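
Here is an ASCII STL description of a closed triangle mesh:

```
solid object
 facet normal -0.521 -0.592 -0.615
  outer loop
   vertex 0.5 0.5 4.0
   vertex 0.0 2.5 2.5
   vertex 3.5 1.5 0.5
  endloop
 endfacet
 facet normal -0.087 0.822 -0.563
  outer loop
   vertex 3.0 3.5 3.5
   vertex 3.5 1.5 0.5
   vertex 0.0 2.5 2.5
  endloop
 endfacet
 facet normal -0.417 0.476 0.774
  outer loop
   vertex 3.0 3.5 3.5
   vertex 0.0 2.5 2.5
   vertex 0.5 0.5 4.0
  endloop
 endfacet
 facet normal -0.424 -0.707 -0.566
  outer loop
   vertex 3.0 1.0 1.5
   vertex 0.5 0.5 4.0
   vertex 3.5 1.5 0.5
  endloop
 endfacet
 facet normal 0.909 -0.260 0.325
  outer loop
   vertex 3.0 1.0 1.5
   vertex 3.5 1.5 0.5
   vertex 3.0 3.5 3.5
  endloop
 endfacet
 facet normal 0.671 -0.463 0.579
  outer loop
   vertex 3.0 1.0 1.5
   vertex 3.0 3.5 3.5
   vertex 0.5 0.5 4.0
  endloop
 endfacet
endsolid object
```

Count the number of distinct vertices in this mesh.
5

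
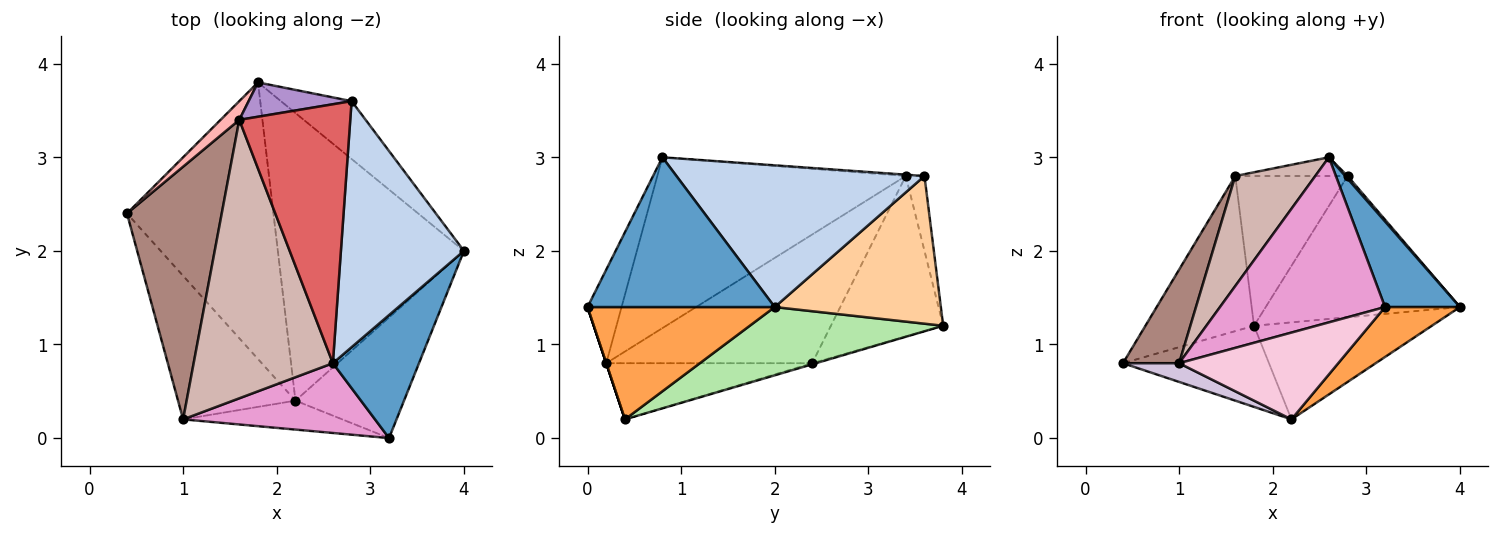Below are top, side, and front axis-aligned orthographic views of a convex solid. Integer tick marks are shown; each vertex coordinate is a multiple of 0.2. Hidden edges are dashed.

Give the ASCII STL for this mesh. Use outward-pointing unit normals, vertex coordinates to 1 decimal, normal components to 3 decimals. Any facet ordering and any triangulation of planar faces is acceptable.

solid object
 facet normal 0.819 -0.328 0.471
  outer loop
   vertex 2.6 0.8 3.0
   vertex 3.2 0.0 1.4
   vertex 4.0 2.0 1.4
  endloop
 endfacet
 facet normal 0.755 -0.007 0.655
  outer loop
   vertex 2.8 3.6 2.8
   vertex 2.6 0.8 3.0
   vertex 4.0 2.0 1.4
  endloop
 endfacet
 facet normal 0.691 -0.276 -0.668
  outer loop
   vertex 2.2 0.4 0.2
   vertex 4.0 2.0 1.4
   vertex 3.2 0.0 1.4
  endloop
 endfacet
 facet normal 0.621 0.726 -0.297
  outer loop
   vertex 1.8 3.8 1.2
   vertex 2.8 3.6 2.8
   vertex 4.0 2.0 1.4
  endloop
 endfacet
 facet normal -0.007 0.281 -0.960
  outer loop
   vertex 1.8 3.8 1.2
   vertex 2.2 0.4 0.2
   vertex 0.4 2.4 0.8
  endloop
 endfacet
 facet normal 0.328 0.302 -0.895
  outer loop
   vertex 1.8 3.8 1.2
   vertex 4.0 2.0 1.4
   vertex 2.2 0.4 0.2
  endloop
 endfacet
 facet normal -0.012 0.072 0.997
  outer loop
   vertex 1.6 3.4 2.8
   vertex 2.6 0.8 3.0
   vertex 2.8 3.6 2.8
  endloop
 endfacet
 facet normal -0.716 0.693 0.084
  outer loop
   vertex 1.6 3.4 2.8
   vertex 1.8 3.8 1.2
   vertex 0.4 2.4 0.8
  endloop
 endfacet
 facet normal -0.160 0.962 0.220
  outer loop
   vertex 1.6 3.4 2.8
   vertex 2.8 3.6 2.8
   vertex 1.8 3.8 1.2
  endloop
 endfacet
 facet normal -0.428 -0.117 -0.896
  outer loop
   vertex 1.0 0.2 0.8
   vertex 0.4 2.4 0.8
   vertex 2.2 0.4 0.2
  endloop
 endfacet
 facet normal -0.786 -0.214 0.579
  outer loop
   vertex 1.0 0.2 0.8
   vertex 1.6 3.4 2.8
   vertex 0.4 2.4 0.8
  endloop
 endfacet
 facet normal -0.752 -0.242 0.613
  outer loop
   vertex 1.0 0.2 0.8
   vertex 2.6 0.8 3.0
   vertex 1.6 3.4 2.8
  endloop
 endfacet
 facet normal -0.187 -0.905 0.382
  outer loop
   vertex 1.0 0.2 0.8
   vertex 3.2 0.0 1.4
   vertex 2.6 0.8 3.0
  endloop
 endfacet
 facet normal 0.000 -0.949 -0.316
  outer loop
   vertex 1.0 0.2 0.8
   vertex 2.2 0.4 0.2
   vertex 3.2 0.0 1.4
  endloop
 endfacet
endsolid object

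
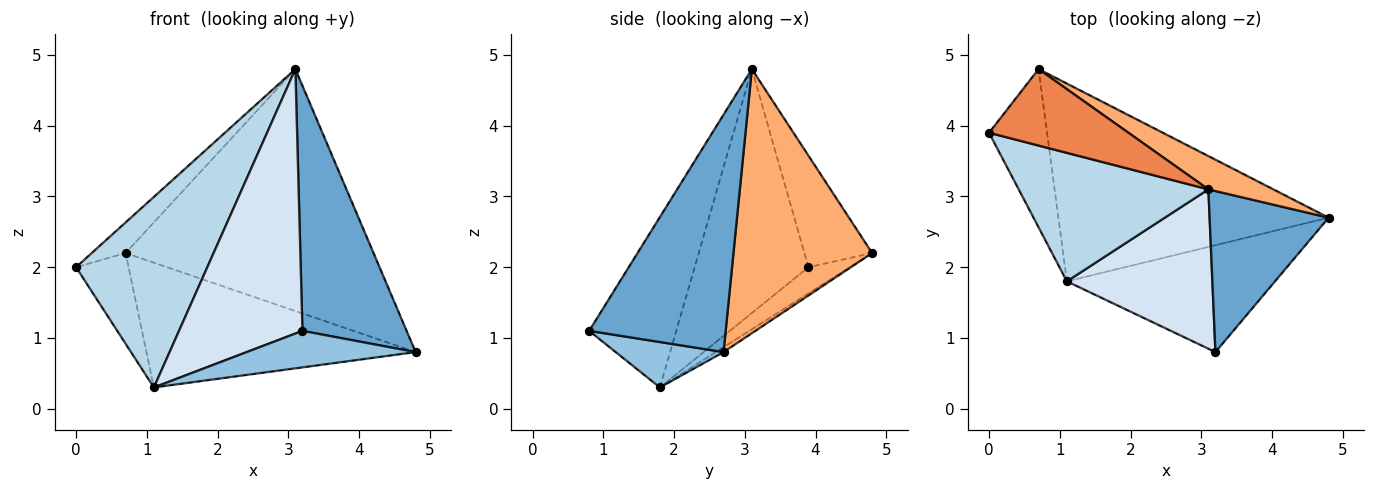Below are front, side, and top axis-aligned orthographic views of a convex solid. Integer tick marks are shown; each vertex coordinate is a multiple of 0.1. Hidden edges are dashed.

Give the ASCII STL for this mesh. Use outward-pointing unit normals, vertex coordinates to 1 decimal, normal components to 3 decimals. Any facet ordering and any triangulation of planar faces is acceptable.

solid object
 facet normal 0.739 -0.563 0.370
  outer loop
   vertex 3.1 3.1 4.8
   vertex 3.2 0.8 1.1
   vertex 4.8 2.7 0.8
  endloop
 endfacet
 facet normal 0.202 -0.317 -0.927
  outer loop
   vertex 1.1 1.8 0.3
   vertex 4.8 2.7 0.8
   vertex 3.2 0.8 1.1
  endloop
 endfacet
 facet normal -0.584 -0.673 0.454
  outer loop
   vertex 1.1 1.8 0.3
   vertex 3.1 3.1 4.8
   vertex 0.0 3.9 2.0
  endloop
 endfacet
 facet normal -0.517 -0.733 0.442
  outer loop
   vertex 1.1 1.8 0.3
   vertex 3.2 0.8 1.1
   vertex 3.1 3.1 4.8
  endloop
 endfacet
 facet normal -0.596 0.298 0.745
  outer loop
   vertex 0.7 4.8 2.2
   vertex 0.0 3.9 2.0
   vertex 3.1 3.1 4.8
  endloop
 endfacet
 facet normal 0.485 0.867 0.119
  outer loop
   vertex 0.7 4.8 2.2
   vertex 3.1 3.1 4.8
   vertex 4.8 2.7 0.8
  endloop
 endfacet
 facet normal -0.365 0.463 -0.808
  outer loop
   vertex 0.7 4.8 2.2
   vertex 1.1 1.8 0.3
   vertex 0.0 3.9 2.0
  endloop
 endfacet
 facet normal -0.015 0.534 -0.846
  outer loop
   vertex 0.7 4.8 2.2
   vertex 4.8 2.7 0.8
   vertex 1.1 1.8 0.3
  endloop
 endfacet
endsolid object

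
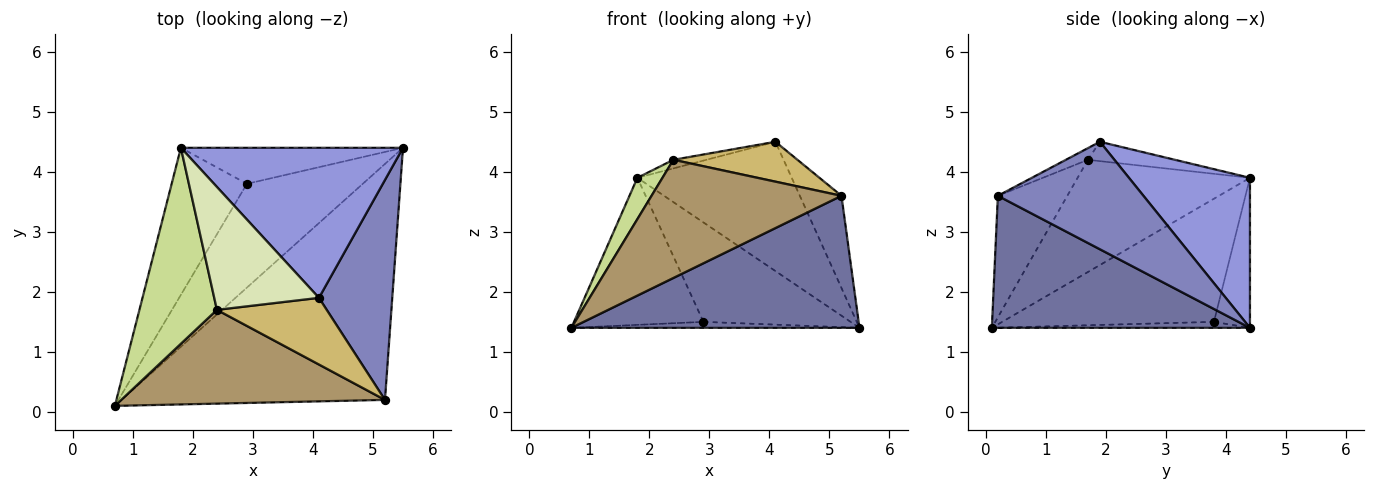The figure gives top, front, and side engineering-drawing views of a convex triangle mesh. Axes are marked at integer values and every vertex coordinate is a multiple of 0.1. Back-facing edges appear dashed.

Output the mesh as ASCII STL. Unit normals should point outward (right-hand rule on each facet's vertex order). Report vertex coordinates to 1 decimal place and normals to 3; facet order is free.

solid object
 facet normal 0.401 -0.447 -0.799
  outer loop
   vertex 5.2 0.2 3.6
   vertex 0.7 0.1 1.4
   vertex 5.5 4.4 1.4
  endloop
 endfacet
 facet normal 0.804 0.230 0.548
  outer loop
   vertex 5.2 0.2 3.6
   vertex 5.5 4.4 1.4
   vertex 4.1 1.9 4.5
  endloop
 endfacet
 facet normal 0.456 0.581 0.674
  outer loop
   vertex 1.8 4.4 3.9
   vertex 4.1 1.9 4.5
   vertex 5.5 4.4 1.4
  endloop
 endfacet
 facet normal -0.052 0.058 -0.997
  outer loop
   vertex 2.9 3.8 1.5
   vertex 5.5 4.4 1.4
   vertex 0.7 0.1 1.4
  endloop
 endfacet
 facet normal -0.757 0.462 -0.462
  outer loop
   vertex 2.9 3.8 1.5
   vertex 0.7 0.1 1.4
   vertex 1.8 4.4 3.9
  endloop
 endfacet
 facet normal -0.224 0.916 -0.332
  outer loop
   vertex 2.9 3.8 1.5
   vertex 1.8 4.4 3.9
   vertex 5.5 4.4 1.4
  endloop
 endfacet
 facet normal -0.817 -0.119 0.564
  outer loop
   vertex 2.4 1.7 4.2
   vertex 1.8 4.4 3.9
   vertex 0.7 0.1 1.4
  endloop
 endfacet
 facet normal -0.181 0.069 0.981
  outer loop
   vertex 2.4 1.7 4.2
   vertex 4.1 1.9 4.5
   vertex 1.8 4.4 3.9
  endloop
 endfacet
 facet normal -0.275 -0.753 0.598
  outer loop
   vertex 2.4 1.7 4.2
   vertex 0.7 0.1 1.4
   vertex 5.2 0.2 3.6
  endloop
 endfacet
 facet normal -0.091 -0.511 0.855
  outer loop
   vertex 2.4 1.7 4.2
   vertex 5.2 0.2 3.6
   vertex 4.1 1.9 4.5
  endloop
 endfacet
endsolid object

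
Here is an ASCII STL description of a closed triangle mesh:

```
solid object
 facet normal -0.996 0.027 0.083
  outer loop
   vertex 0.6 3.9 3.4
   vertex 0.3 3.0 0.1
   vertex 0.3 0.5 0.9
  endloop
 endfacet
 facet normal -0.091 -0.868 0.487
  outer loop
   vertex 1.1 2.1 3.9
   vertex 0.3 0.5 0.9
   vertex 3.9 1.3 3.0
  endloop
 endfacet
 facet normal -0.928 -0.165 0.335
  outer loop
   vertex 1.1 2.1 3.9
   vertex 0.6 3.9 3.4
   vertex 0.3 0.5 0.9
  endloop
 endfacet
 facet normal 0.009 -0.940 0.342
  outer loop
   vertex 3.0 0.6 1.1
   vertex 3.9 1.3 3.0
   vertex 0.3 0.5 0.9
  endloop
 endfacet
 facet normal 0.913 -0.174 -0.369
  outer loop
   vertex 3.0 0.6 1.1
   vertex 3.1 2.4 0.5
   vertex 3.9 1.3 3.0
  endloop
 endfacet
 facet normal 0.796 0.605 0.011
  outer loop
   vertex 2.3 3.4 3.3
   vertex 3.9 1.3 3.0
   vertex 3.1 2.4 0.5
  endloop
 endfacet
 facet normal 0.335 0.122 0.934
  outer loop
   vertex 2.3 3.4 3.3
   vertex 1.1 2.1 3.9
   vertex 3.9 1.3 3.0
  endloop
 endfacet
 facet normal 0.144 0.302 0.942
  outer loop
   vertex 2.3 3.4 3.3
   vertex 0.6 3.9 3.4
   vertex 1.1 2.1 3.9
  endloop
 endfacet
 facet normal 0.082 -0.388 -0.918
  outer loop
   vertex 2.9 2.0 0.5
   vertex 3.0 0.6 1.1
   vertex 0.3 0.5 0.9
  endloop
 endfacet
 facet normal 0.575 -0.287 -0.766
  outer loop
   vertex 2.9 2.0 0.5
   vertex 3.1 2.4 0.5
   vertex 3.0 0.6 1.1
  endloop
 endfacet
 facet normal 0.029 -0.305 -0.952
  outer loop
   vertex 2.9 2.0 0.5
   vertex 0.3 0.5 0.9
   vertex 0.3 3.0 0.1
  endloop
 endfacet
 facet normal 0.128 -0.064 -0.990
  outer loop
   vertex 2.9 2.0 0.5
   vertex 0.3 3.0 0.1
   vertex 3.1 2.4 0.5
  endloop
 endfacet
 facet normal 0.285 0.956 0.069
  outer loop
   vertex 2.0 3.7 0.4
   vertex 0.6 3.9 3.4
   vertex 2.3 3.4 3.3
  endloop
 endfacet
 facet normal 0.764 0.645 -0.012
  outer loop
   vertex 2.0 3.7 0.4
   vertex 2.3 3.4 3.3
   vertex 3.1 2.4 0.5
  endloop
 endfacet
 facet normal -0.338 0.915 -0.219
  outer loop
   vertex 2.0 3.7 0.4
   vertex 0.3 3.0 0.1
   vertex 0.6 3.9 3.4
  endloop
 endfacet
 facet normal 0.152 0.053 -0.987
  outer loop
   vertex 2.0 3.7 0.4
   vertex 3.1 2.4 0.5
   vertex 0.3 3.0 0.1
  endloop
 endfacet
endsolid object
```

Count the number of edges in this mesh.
24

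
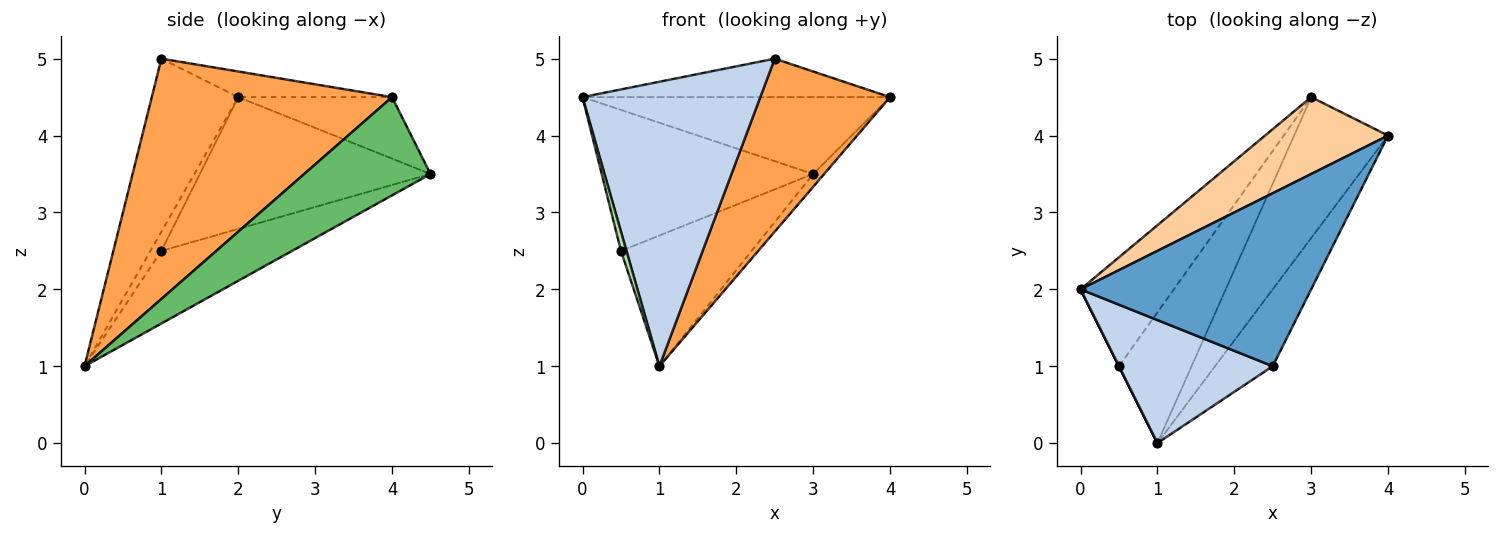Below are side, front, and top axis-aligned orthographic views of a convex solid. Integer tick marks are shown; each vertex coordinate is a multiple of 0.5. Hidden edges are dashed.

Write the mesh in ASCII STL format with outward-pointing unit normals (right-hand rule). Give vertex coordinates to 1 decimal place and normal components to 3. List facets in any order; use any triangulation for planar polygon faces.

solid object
 facet normal -0.108 0.216 0.970
  outer loop
   vertex 2.5 1.0 5.0
   vertex 4.0 4.0 4.5
   vertex 0.0 2.0 4.5
  endloop
 endfacet
 facet normal -0.408 -0.838 0.362
  outer loop
   vertex 2.5 1.0 5.0
   vertex 0.0 2.0 4.5
   vertex 1.0 0.0 1.0
  endloop
 endfacet
 facet normal 0.861 -0.465 -0.207
  outer loop
   vertex 2.5 1.0 5.0
   vertex 1.0 0.0 1.0
   vertex 4.0 4.0 4.5
  endloop
 endfacet
 facet normal -0.333 0.667 0.667
  outer loop
   vertex 3.0 4.5 3.5
   vertex 0.0 2.0 4.5
   vertex 4.0 4.0 4.5
  endloop
 endfacet
 facet normal 0.721 0.063 -0.690
  outer loop
   vertex 3.0 4.5 3.5
   vertex 4.0 4.0 4.5
   vertex 1.0 0.0 1.0
  endloop
 endfacet
 facet normal -0.894 -0.447 0.000
  outer loop
   vertex 0.5 1.0 2.5
   vertex 1.0 0.0 1.0
   vertex 0.0 2.0 4.5
  endloop
 endfacet
 facet normal -0.653 0.599 -0.463
  outer loop
   vertex 0.5 1.0 2.5
   vertex 0.0 2.0 4.5
   vertex 3.0 4.5 3.5
  endloop
 endfacet
 facet normal -0.577 0.577 -0.577
  outer loop
   vertex 0.5 1.0 2.5
   vertex 3.0 4.5 3.5
   vertex 1.0 0.0 1.0
  endloop
 endfacet
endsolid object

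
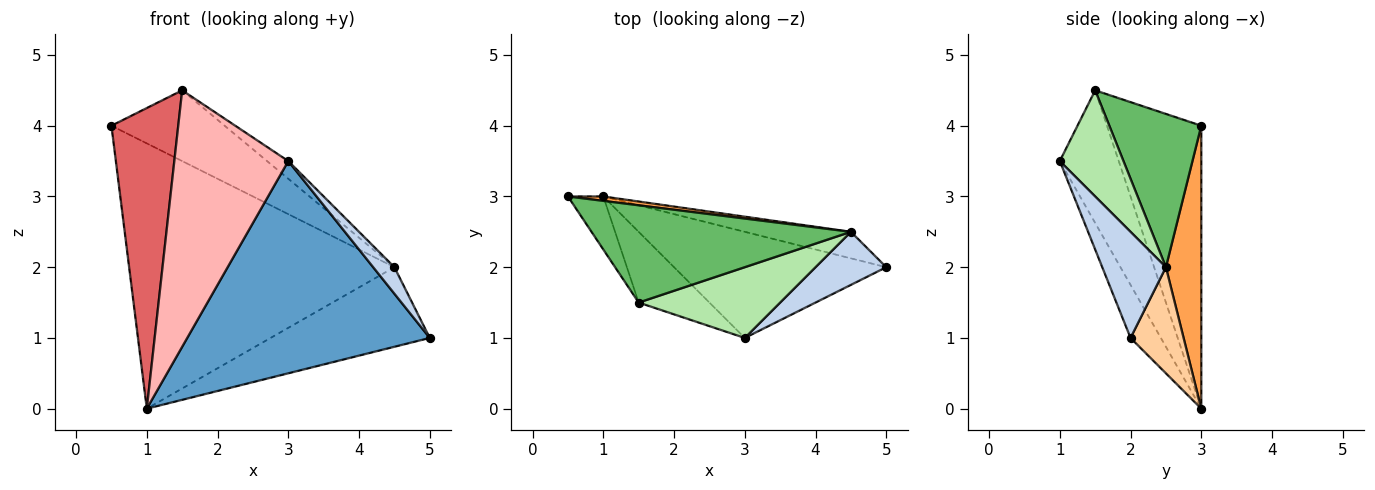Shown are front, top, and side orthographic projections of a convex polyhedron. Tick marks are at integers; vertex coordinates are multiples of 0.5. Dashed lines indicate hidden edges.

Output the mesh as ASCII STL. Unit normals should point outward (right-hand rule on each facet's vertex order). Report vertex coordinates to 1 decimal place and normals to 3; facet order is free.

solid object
 facet normal -0.111 -0.889 -0.444
  outer loop
   vertex 1.0 3.0 0.0
   vertex 5.0 2.0 1.0
   vertex 3.0 1.0 3.5
  endloop
 endfacet
 facet normal 0.802 -0.267 0.535
  outer loop
   vertex 4.5 2.5 2.0
   vertex 3.0 1.0 3.5
   vertex 5.0 2.0 1.0
  endloop
 endfacet
 facet normal 0.132 0.991 0.017
  outer loop
   vertex 4.5 2.5 2.0
   vertex 1.0 3.0 0.0
   vertex 0.5 3.0 4.0
  endloop
 endfacet
 facet normal 0.302 0.905 -0.302
  outer loop
   vertex 4.5 2.5 2.0
   vertex 5.0 2.0 1.0
   vertex 1.0 3.0 0.0
  endloop
 endfacet
 facet normal 0.431 0.531 0.730
  outer loop
   vertex 1.5 1.5 4.5
   vertex 4.5 2.5 2.0
   vertex 0.5 3.0 4.0
  endloop
 endfacet
 facet normal 0.588 0.196 0.784
  outer loop
   vertex 1.5 1.5 4.5
   vertex 3.0 1.0 3.5
   vertex 4.5 2.5 2.0
  endloop
 endfacet
 facet normal -0.812 -0.575 -0.101
  outer loop
   vertex 1.5 1.5 4.5
   vertex 0.5 3.0 4.0
   vertex 1.0 3.0 0.0
  endloop
 endfacet
 facet normal -0.446 -0.863 -0.238
  outer loop
   vertex 1.5 1.5 4.5
   vertex 1.0 3.0 0.0
   vertex 3.0 1.0 3.5
  endloop
 endfacet
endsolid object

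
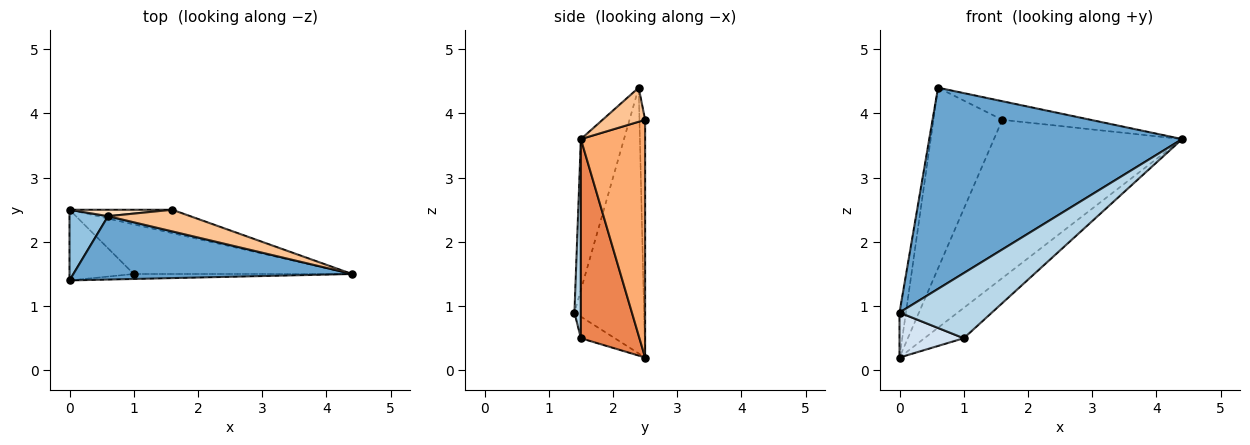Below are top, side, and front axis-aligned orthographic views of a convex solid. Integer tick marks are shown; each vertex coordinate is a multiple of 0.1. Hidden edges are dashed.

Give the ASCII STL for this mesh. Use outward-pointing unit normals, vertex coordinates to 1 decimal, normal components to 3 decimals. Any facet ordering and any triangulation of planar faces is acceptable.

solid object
 facet normal -0.161 -0.941 0.297
  outer loop
   vertex 0.6 2.4 4.4
   vertex 0.0 1.4 0.9
   vertex 4.4 1.5 3.6
  endloop
 endfacet
 facet normal -0.986 0.091 0.143
  outer loop
   vertex 0.6 2.4 4.4
   vertex 0.0 2.5 0.2
   vertex 0.0 1.4 0.9
  endloop
 endfacet
 facet normal 0.069 -0.995 -0.076
  outer loop
   vertex 1.0 1.5 0.5
   vertex 4.4 1.5 3.6
   vertex 0.0 1.4 0.9
  endloop
 endfacet
 facet normal -0.273 -0.516 -0.812
  outer loop
   vertex 1.0 1.5 0.5
   vertex 0.0 1.4 0.9
   vertex 0.0 2.5 0.2
  endloop
 endfacet
 facet normal 0.614 0.412 -0.673
  outer loop
   vertex 1.0 1.5 0.5
   vertex 0.0 2.5 0.2
   vertex 4.4 1.5 3.6
  endloop
 endfacet
 facet normal 0.320 0.937 -0.138
  outer loop
   vertex 1.6 2.5 3.9
   vertex 4.4 1.5 3.6
   vertex 0.0 2.5 0.2
  endloop
 endfacet
 facet normal 0.300 0.622 0.724
  outer loop
   vertex 1.6 2.5 3.9
   vertex 0.6 2.4 4.4
   vertex 4.4 1.5 3.6
  endloop
 endfacet
 facet normal -0.082 0.996 0.035
  outer loop
   vertex 1.6 2.5 3.9
   vertex 0.0 2.5 0.2
   vertex 0.6 2.4 4.4
  endloop
 endfacet
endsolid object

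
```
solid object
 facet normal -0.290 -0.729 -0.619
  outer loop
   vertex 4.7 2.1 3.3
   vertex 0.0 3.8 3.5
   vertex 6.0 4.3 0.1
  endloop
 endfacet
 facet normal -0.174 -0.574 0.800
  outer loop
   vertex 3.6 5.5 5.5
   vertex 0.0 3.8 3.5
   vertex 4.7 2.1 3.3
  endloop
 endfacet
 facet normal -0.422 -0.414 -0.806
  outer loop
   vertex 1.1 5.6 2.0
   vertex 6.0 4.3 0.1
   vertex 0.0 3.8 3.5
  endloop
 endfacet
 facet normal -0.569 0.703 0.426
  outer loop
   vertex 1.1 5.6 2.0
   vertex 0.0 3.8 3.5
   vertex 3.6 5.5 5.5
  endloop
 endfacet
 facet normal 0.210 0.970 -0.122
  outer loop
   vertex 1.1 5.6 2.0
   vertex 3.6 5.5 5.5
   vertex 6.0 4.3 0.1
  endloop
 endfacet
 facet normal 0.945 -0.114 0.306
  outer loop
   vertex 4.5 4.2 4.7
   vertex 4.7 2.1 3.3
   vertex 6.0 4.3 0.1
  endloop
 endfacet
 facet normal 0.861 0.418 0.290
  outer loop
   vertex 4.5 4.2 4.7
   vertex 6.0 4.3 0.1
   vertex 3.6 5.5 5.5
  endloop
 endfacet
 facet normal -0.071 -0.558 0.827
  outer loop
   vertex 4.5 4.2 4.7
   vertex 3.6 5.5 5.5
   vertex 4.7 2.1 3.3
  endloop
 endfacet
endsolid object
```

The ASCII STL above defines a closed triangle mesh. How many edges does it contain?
12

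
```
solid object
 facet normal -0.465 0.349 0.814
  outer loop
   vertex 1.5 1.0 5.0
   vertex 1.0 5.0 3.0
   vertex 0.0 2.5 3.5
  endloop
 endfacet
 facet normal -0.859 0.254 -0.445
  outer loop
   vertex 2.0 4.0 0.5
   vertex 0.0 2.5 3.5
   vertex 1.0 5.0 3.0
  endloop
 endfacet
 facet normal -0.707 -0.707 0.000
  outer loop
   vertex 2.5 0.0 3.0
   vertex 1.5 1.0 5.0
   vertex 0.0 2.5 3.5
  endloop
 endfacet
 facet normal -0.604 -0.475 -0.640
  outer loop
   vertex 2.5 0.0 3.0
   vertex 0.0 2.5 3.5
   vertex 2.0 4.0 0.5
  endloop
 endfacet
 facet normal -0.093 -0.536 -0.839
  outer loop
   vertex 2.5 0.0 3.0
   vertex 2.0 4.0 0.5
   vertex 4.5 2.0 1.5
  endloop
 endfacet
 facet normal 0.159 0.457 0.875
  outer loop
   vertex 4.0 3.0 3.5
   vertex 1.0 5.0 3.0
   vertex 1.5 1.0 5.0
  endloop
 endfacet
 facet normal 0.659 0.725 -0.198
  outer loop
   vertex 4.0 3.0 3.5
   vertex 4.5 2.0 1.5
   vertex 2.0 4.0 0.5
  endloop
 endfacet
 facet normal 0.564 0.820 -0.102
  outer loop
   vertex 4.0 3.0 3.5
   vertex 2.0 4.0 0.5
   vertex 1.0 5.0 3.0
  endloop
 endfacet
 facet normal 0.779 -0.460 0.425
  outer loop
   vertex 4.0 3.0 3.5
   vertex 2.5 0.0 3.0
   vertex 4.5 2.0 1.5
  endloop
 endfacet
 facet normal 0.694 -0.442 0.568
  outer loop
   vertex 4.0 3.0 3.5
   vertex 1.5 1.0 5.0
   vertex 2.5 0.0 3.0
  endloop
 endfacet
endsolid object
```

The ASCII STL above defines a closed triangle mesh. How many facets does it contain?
10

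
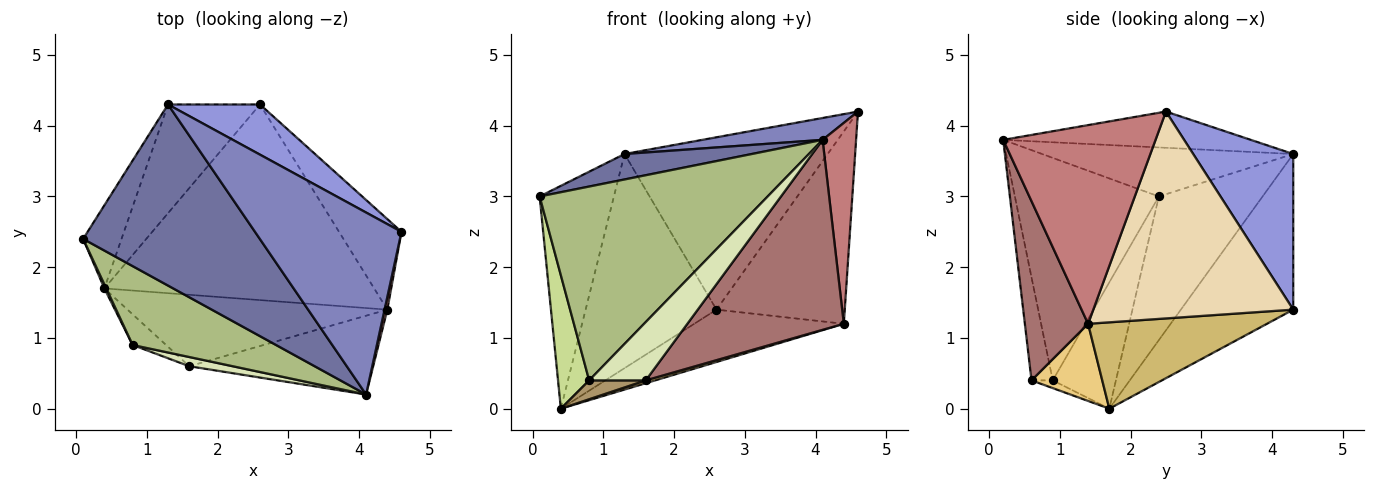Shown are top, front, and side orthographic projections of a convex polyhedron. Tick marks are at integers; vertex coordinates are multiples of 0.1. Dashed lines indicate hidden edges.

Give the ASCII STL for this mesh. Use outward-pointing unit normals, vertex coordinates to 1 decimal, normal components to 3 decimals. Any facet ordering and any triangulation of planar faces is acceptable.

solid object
 facet normal -0.265 -0.134 0.955
  outer loop
   vertex 1.3 4.3 3.6
   vertex 0.1 2.4 3.0
   vertex 4.1 0.2 3.8
  endloop
 endfacet
 facet normal -0.238 -0.116 0.964
  outer loop
   vertex 1.3 4.3 3.6
   vertex 4.1 0.2 3.8
   vertex 4.6 2.5 4.2
  endloop
 endfacet
 facet normal 0.428 0.868 0.253
  outer loop
   vertex 1.3 4.3 3.6
   vertex 4.6 2.5 4.2
   vertex 2.6 4.3 1.4
  endloop
 endfacet
 facet normal -0.795 0.569 -0.212
  outer loop
   vertex 1.3 4.3 3.6
   vertex 0.4 1.7 0.0
   vertex 0.1 2.4 3.0
  endloop
 endfacet
 facet normal -0.608 0.708 -0.359
  outer loop
   vertex 1.3 4.3 3.6
   vertex 2.6 4.3 1.4
   vertex 0.4 1.7 0.0
  endloop
 endfacet
 facet normal -0.505 -0.800 0.325
  outer loop
   vertex 0.8 0.9 0.4
   vertex 4.1 0.2 3.8
   vertex 0.1 2.4 3.0
  endloop
 endfacet
 facet normal -0.897 -0.442 0.013
  outer loop
   vertex 0.8 0.9 0.4
   vertex 0.1 2.4 3.0
   vertex 0.4 1.7 0.0
  endloop
 endfacet
 facet normal -0.347 -0.926 0.146
  outer loop
   vertex 1.6 0.6 0.4
   vertex 4.1 0.2 3.8
   vertex 0.8 0.9 0.4
  endloop
 endfacet
 facet normal -0.193 -0.514 -0.836
  outer loop
   vertex 1.6 0.6 0.4
   vertex 0.8 0.9 0.4
   vertex 0.4 1.7 0.0
  endloop
 endfacet
 facet normal 0.295 0.247 -0.923
  outer loop
   vertex 4.4 1.4 1.2
   vertex 0.4 1.7 0.0
   vertex 2.6 4.3 1.4
  endloop
 endfacet
 facet normal 0.285 -0.038 -0.958
  outer loop
   vertex 4.4 1.4 1.2
   vertex 1.6 0.6 0.4
   vertex 0.4 1.7 0.0
  endloop
 endfacet
 facet normal 0.816 0.523 -0.246
  outer loop
   vertex 4.4 1.4 1.2
   vertex 2.6 4.3 1.4
   vertex 4.6 2.5 4.2
  endloop
 endfacet
 facet normal 0.350 -0.865 -0.359
  outer loop
   vertex 4.4 1.4 1.2
   vertex 4.1 0.2 3.8
   vertex 1.6 0.6 0.4
  endloop
 endfacet
 facet normal 0.977 -0.215 0.014
  outer loop
   vertex 4.4 1.4 1.2
   vertex 4.6 2.5 4.2
   vertex 4.1 0.2 3.8
  endloop
 endfacet
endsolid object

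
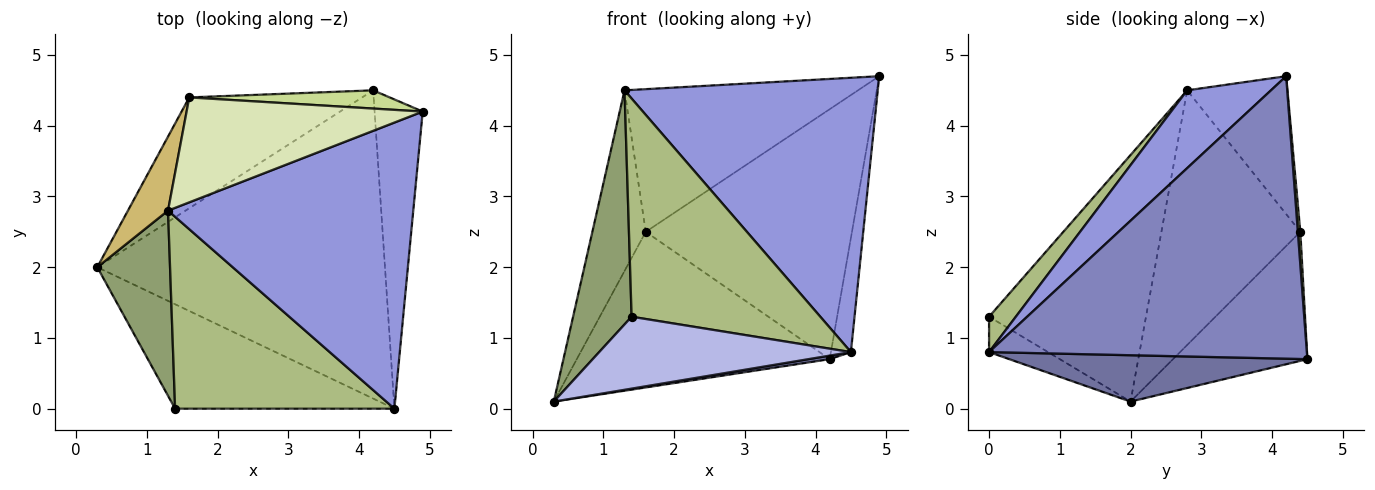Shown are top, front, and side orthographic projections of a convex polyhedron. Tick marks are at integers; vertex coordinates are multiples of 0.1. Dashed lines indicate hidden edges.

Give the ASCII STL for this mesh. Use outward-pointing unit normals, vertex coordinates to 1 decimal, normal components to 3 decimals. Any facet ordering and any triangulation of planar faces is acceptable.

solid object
 facet normal 0.159 -0.011 -0.987
  outer loop
   vertex 4.2 4.5 0.7
   vertex 4.5 0.0 0.8
   vertex 0.3 2.0 0.1
  endloop
 endfacet
 facet normal 0.984 0.062 -0.168
  outer loop
   vertex 4.2 4.5 0.7
   vertex 4.9 4.2 4.7
   vertex 4.5 0.0 0.8
  endloop
 endfacet
 facet normal 0.223 -0.675 0.704
  outer loop
   vertex 1.3 2.8 4.5
   vertex 4.5 0.0 0.8
   vertex 4.9 4.2 4.7
  endloop
 endfacet
 facet normal -0.132 -0.562 -0.816
  outer loop
   vertex 1.4 0.0 1.3
   vertex 0.3 2.0 0.1
   vertex 4.5 0.0 0.8
  endloop
 endfacet
 facet normal -0.903 -0.337 0.266
  outer loop
   vertex 1.4 0.0 1.3
   vertex 1.3 2.8 4.5
   vertex 0.3 2.0 0.1
  endloop
 endfacet
 facet normal 0.106 -0.747 0.657
  outer loop
   vertex 1.4 0.0 1.3
   vertex 4.5 0.0 0.8
   vertex 1.3 2.8 4.5
  endloop
 endfacet
 facet normal 0.012 0.997 0.073
  outer loop
   vertex 1.6 4.4 2.5
   vertex 4.9 4.2 4.7
   vertex 4.2 4.5 0.7
  endloop
 endfacet
 facet normal -0.327 0.761 0.560
  outer loop
   vertex 1.6 4.4 2.5
   vertex 1.3 2.8 4.5
   vertex 4.9 4.2 4.7
  endloop
 endfacet
 facet normal -0.397 0.748 -0.532
  outer loop
   vertex 1.6 4.4 2.5
   vertex 4.2 4.5 0.7
   vertex 0.3 2.0 0.1
  endloop
 endfacet
 facet normal -0.924 0.355 0.145
  outer loop
   vertex 1.6 4.4 2.5
   vertex 0.3 2.0 0.1
   vertex 1.3 2.8 4.5
  endloop
 endfacet
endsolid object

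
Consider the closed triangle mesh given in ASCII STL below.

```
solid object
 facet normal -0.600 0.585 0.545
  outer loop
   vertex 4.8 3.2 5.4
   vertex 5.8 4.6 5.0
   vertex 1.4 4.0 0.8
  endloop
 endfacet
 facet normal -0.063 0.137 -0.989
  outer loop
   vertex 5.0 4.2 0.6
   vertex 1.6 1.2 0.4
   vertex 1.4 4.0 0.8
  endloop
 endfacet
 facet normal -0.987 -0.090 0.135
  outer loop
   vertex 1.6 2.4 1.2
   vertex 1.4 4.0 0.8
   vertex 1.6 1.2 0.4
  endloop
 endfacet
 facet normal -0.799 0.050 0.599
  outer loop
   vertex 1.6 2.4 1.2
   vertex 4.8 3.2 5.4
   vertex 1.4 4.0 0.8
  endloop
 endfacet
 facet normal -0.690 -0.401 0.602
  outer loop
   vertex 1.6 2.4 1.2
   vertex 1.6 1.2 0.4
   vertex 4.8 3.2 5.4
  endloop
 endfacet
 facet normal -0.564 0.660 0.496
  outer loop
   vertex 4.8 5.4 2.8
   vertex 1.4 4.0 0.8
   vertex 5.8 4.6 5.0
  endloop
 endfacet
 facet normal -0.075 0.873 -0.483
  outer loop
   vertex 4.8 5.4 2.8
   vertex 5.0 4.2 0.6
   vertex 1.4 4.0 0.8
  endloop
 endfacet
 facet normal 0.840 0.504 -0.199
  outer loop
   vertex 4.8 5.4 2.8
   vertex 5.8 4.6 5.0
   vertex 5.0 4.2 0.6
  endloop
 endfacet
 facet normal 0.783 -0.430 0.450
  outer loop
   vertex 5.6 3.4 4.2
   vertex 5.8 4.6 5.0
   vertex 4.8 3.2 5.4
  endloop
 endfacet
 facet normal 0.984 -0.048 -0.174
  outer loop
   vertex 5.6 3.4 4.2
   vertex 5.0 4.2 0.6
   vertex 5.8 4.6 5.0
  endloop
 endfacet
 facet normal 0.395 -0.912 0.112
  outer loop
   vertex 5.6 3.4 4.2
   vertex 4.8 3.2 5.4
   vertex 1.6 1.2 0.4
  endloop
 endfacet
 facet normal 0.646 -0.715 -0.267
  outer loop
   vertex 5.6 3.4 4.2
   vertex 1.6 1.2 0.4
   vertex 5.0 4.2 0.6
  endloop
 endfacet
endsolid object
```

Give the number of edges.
18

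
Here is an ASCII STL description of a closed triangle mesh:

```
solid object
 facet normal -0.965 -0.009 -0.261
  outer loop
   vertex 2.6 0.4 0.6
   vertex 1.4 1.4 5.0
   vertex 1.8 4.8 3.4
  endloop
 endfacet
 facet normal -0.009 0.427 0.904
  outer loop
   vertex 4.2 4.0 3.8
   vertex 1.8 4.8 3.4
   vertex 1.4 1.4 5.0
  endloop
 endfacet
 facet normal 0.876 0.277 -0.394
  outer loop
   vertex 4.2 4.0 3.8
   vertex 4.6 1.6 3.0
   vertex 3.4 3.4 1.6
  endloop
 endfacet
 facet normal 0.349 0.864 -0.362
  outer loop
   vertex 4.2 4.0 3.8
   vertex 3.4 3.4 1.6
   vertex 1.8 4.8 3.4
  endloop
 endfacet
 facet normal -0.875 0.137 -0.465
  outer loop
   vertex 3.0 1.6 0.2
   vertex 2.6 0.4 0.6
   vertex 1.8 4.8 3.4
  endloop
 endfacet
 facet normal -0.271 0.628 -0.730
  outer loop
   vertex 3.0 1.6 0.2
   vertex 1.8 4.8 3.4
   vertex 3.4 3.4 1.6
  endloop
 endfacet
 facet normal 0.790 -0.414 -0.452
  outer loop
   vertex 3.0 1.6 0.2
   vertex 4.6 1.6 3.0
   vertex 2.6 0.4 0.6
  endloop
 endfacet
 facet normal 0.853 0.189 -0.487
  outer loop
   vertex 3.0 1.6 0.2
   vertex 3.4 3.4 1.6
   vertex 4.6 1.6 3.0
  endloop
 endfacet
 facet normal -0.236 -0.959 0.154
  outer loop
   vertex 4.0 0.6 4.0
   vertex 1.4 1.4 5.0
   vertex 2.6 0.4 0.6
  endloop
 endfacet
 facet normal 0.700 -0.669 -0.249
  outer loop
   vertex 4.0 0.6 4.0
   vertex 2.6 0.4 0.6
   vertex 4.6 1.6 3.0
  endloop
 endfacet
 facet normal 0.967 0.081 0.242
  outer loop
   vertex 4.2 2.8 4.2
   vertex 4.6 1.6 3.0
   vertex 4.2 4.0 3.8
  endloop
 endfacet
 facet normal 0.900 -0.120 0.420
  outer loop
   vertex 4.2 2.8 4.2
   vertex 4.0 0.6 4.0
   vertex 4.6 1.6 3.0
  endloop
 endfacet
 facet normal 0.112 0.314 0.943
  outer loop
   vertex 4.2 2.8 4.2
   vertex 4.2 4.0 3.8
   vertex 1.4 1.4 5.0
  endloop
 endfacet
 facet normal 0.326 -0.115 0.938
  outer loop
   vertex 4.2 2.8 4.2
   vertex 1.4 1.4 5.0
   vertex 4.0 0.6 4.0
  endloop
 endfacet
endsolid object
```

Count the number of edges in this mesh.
21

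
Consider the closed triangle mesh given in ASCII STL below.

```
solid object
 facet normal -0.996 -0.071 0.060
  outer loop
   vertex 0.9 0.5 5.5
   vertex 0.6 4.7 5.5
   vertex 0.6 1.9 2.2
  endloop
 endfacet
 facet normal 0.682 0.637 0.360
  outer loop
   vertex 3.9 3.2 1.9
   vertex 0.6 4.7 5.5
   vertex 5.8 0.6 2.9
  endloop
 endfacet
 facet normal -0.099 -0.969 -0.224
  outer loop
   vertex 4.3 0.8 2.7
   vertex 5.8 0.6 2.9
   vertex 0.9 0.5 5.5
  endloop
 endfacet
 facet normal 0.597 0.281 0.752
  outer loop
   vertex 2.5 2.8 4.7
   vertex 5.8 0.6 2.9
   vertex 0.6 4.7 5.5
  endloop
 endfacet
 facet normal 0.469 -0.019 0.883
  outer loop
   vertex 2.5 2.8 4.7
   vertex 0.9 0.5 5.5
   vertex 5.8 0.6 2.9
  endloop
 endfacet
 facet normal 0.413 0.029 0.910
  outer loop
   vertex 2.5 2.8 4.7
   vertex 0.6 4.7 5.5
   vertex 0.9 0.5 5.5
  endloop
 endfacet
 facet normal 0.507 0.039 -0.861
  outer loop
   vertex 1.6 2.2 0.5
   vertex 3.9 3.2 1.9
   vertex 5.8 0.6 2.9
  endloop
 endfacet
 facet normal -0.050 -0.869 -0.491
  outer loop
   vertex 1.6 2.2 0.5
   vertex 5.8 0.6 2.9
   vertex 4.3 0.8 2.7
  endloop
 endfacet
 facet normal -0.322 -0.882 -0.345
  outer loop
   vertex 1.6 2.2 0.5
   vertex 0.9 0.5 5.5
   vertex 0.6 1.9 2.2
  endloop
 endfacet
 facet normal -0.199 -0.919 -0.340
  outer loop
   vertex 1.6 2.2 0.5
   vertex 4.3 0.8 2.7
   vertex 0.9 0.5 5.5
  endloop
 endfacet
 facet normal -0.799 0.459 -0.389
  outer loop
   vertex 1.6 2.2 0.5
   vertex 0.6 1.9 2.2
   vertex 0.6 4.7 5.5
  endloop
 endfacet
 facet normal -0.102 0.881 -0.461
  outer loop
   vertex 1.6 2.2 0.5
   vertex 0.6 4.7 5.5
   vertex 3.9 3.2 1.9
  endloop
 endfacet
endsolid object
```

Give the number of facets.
12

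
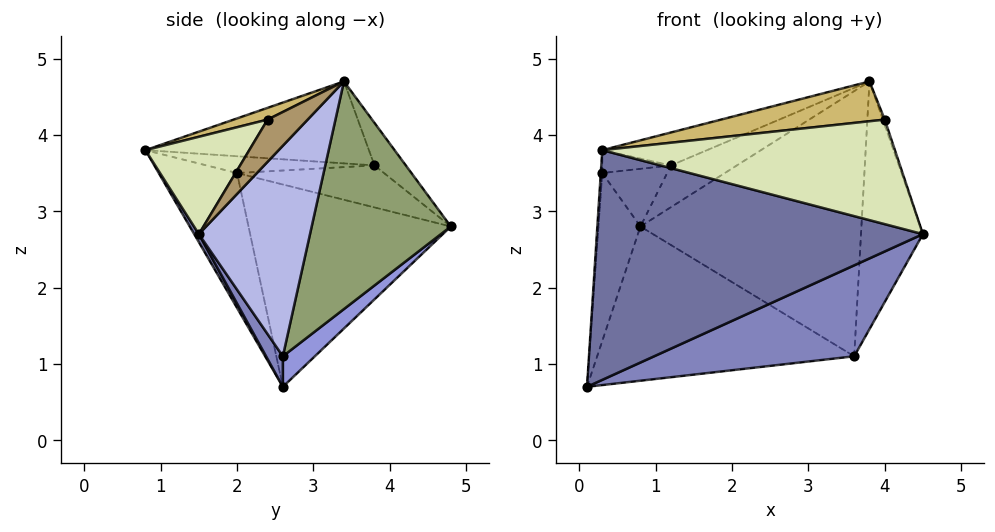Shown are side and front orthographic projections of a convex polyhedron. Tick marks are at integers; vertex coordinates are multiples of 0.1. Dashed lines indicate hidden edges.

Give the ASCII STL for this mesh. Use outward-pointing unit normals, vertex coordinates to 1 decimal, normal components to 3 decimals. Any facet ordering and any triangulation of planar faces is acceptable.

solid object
 facet normal 0.012 -0.864 -0.503
  outer loop
   vertex 0.3 0.8 3.8
   vertex 0.1 2.6 0.7
   vertex 4.5 1.5 2.7
  endloop
 endfacet
 facet normal 0.068 -0.804 -0.591
  outer loop
   vertex 3.6 2.6 1.1
   vertex 4.5 1.5 2.7
   vertex 0.1 2.6 0.7
  endloop
 endfacet
 facet normal 0.084 0.674 -0.734
  outer loop
   vertex 3.6 2.6 1.1
   vertex 0.1 2.6 0.7
   vertex 0.8 4.8 2.8
  endloop
 endfacet
 facet normal 0.863 0.481 -0.155
  outer loop
   vertex 3.6 2.6 1.1
   vertex 3.8 3.4 4.7
   vertex 4.5 1.5 2.7
  endloop
 endfacet
 facet normal 0.521 0.827 -0.213
  outer loop
   vertex 3.6 2.6 1.1
   vertex 0.8 4.8 2.8
   vertex 3.8 3.4 4.7
  endloop
 endfacet
 facet normal -0.973 0.202 0.113
  outer loop
   vertex 0.3 2.0 3.5
   vertex 0.8 4.8 2.8
   vertex 0.1 2.6 0.7
  endloop
 endfacet
 facet normal -0.997 0.019 0.075
  outer loop
   vertex 0.3 2.0 3.5
   vertex 0.1 2.6 0.7
   vertex 0.3 0.8 3.8
  endloop
 endfacet
 facet normal 0.277 -0.780 0.561
  outer loop
   vertex 4.0 2.4 4.2
   vertex 0.3 0.8 3.8
   vertex 4.5 1.5 2.7
  endloop
 endfacet
 facet normal 0.956 0.046 0.291
  outer loop
   vertex 4.0 2.4 4.2
   vertex 4.5 1.5 2.7
   vertex 3.8 3.4 4.7
  endloop
 endfacet
 facet normal 0.089 -0.431 0.898
  outer loop
   vertex 4.0 2.4 4.2
   vertex 3.8 3.4 4.7
   vertex 0.3 0.8 3.8
  endloop
 endfacet
 facet normal -0.362 0.170 0.917
  outer loop
   vertex 1.2 3.8 3.6
   vertex 0.3 0.8 3.8
   vertex 3.8 3.4 4.7
  endloop
 endfacet
 facet normal -0.510 0.209 0.835
  outer loop
   vertex 1.2 3.8 3.6
   vertex 0.3 2.0 3.5
   vertex 0.3 0.8 3.8
  endloop
 endfacet
 facet normal -0.256 0.539 0.802
  outer loop
   vertex 1.2 3.8 3.6
   vertex 3.8 3.4 4.7
   vertex 0.8 4.8 2.8
  endloop
 endfacet
 facet normal -0.659 0.291 0.693
  outer loop
   vertex 1.2 3.8 3.6
   vertex 0.8 4.8 2.8
   vertex 0.3 2.0 3.5
  endloop
 endfacet
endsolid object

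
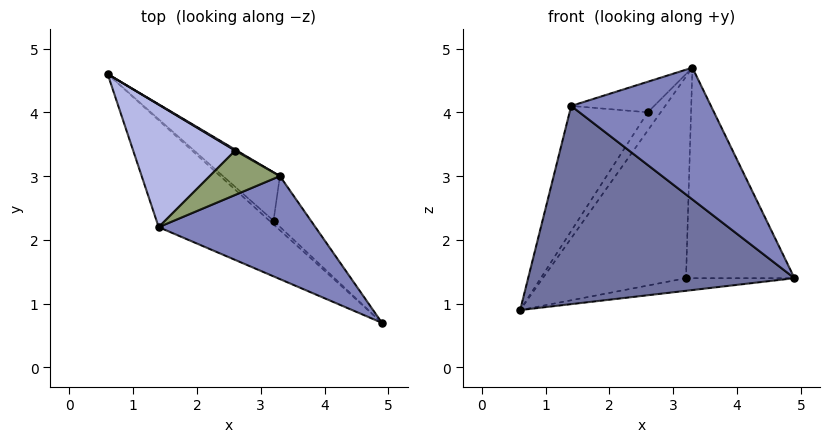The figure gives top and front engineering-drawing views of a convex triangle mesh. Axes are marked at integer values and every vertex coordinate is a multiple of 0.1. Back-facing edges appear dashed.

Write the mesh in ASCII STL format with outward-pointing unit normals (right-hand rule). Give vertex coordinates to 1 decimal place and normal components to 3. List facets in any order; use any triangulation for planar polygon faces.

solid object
 facet normal -0.597 -0.707 -0.381
  outer loop
   vertex 1.4 2.2 4.1
   vertex 0.6 4.6 0.9
   vertex 4.9 0.7 1.4
  endloop
 endfacet
 facet normal 0.136 -0.781 0.610
  outer loop
   vertex 1.4 2.2 4.1
   vertex 4.9 0.7 1.4
   vertex 3.3 3.0 4.7
  endloop
 endfacet
 facet normal 0.461 0.886 0.046
  outer loop
   vertex 2.6 3.4 4.0
   vertex 3.3 3.0 4.7
   vertex 0.6 4.6 0.9
  endloop
 endfacet
 facet normal -0.549 0.597 0.585
  outer loop
   vertex 2.6 3.4 4.0
   vertex 0.6 4.6 0.9
   vertex 1.4 2.2 4.1
  endloop
 endfacet
 facet normal -0.446 0.508 0.737
  outer loop
   vertex 2.6 3.4 4.0
   vertex 1.4 2.2 4.1
   vertex 3.3 3.0 4.7
  endloop
 endfacet
 facet normal 0.670 0.712 -0.209
  outer loop
   vertex 3.2 2.3 1.4
   vertex 4.9 0.7 1.4
   vertex 0.6 4.6 0.9
  endloop
 endfacet
 facet normal 0.671 0.721 -0.173
  outer loop
   vertex 3.2 2.3 1.4
   vertex 0.6 4.6 0.9
   vertex 3.3 3.0 4.7
  endloop
 endfacet
 facet normal 0.675 0.717 -0.173
  outer loop
   vertex 3.2 2.3 1.4
   vertex 3.3 3.0 4.7
   vertex 4.9 0.7 1.4
  endloop
 endfacet
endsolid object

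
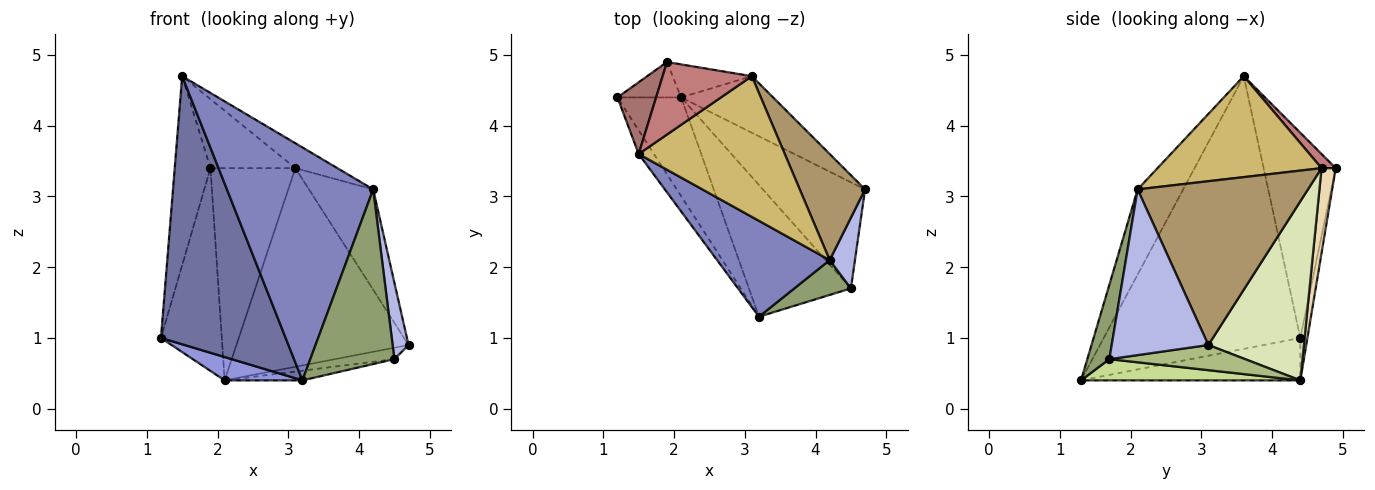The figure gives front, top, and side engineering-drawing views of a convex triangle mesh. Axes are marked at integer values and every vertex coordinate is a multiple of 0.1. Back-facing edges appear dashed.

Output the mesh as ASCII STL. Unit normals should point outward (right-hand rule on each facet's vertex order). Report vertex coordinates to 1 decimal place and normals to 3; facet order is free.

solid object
 facet normal -0.844 -0.535 -0.047
  outer loop
   vertex 1.5 3.6 4.7
   vertex 1.2 4.4 1.0
   vertex 3.2 1.3 0.4
  endloop
 endfacet
 facet normal -0.277 -0.889 0.366
  outer loop
   vertex 4.2 2.1 3.1
   vertex 1.5 3.6 4.7
   vertex 3.2 1.3 0.4
  endloop
 endfacet
 facet normal -0.544 -0.193 -0.816
  outer loop
   vertex 2.1 4.4 0.4
   vertex 3.2 1.3 0.4
   vertex 1.2 4.4 1.0
  endloop
 endfacet
 facet normal 0.976 -0.161 0.149
  outer loop
   vertex 4.5 1.7 0.7
   vertex 4.7 3.1 0.9
   vertex 4.2 2.1 3.1
  endloop
 endfacet
 facet normal 0.249 -0.950 0.189
  outer loop
   vertex 4.5 1.7 0.7
   vertex 4.2 2.1 3.1
   vertex 3.2 1.3 0.4
  endloop
 endfacet
 facet normal 0.238 0.104 -0.966
  outer loop
   vertex 4.5 1.7 0.7
   vertex 2.1 4.4 0.4
   vertex 4.7 3.1 0.9
  endloop
 endfacet
 facet normal 0.203 0.072 -0.976
  outer loop
   vertex 4.5 1.7 0.7
   vertex 3.2 1.3 0.4
   vertex 2.1 4.4 0.4
  endloop
 endfacet
 facet normal 0.471 0.848 -0.242
  outer loop
   vertex 3.1 4.7 3.4
   vertex 4.7 3.1 0.9
   vertex 2.1 4.4 0.4
  endloop
 endfacet
 facet normal 0.877 0.331 0.350
  outer loop
   vertex 3.1 4.7 3.4
   vertex 4.2 2.1 3.1
   vertex 4.7 3.1 0.9
  endloop
 endfacet
 facet normal 0.562 0.144 0.814
  outer loop
   vertex 3.1 4.7 3.4
   vertex 1.5 3.6 4.7
   vertex 4.2 2.1 3.1
  endloop
 endfacet
 facet normal -0.114 0.979 -0.171
  outer loop
   vertex 1.9 4.9 3.4
   vertex 2.1 4.4 0.4
   vertex 1.2 4.4 1.0
  endloop
 endfacet
 facet normal 0.162 0.975 -0.152
  outer loop
   vertex 1.9 4.9 3.4
   vertex 3.1 4.7 3.4
   vertex 2.1 4.4 0.4
  endloop
 endfacet
 facet normal -0.883 0.438 0.166
  outer loop
   vertex 1.9 4.9 3.4
   vertex 1.2 4.4 1.0
   vertex 1.5 3.6 4.7
  endloop
 endfacet
 facet normal 0.114 0.685 0.720
  outer loop
   vertex 1.9 4.9 3.4
   vertex 1.5 3.6 4.7
   vertex 3.1 4.7 3.4
  endloop
 endfacet
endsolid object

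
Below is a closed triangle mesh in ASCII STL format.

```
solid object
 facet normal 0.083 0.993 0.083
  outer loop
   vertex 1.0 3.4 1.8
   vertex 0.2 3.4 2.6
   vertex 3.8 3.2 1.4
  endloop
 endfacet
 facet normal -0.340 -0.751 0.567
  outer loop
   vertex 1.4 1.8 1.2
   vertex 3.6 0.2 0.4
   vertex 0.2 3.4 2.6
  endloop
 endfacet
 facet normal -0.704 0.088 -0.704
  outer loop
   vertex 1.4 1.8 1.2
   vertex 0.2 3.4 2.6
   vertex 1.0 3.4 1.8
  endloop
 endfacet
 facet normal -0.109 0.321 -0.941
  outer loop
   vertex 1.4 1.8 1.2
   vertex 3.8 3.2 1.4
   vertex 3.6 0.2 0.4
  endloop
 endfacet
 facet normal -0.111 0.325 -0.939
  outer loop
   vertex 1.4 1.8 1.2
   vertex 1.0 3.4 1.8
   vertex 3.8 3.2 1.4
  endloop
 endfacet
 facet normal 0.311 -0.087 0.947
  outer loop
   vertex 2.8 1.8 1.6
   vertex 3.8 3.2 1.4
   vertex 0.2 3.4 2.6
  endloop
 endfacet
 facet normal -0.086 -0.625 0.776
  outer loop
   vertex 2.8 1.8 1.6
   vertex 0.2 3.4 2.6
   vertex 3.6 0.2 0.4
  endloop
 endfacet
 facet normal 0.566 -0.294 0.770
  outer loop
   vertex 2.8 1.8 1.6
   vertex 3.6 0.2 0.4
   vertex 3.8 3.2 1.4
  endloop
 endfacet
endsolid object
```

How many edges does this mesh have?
12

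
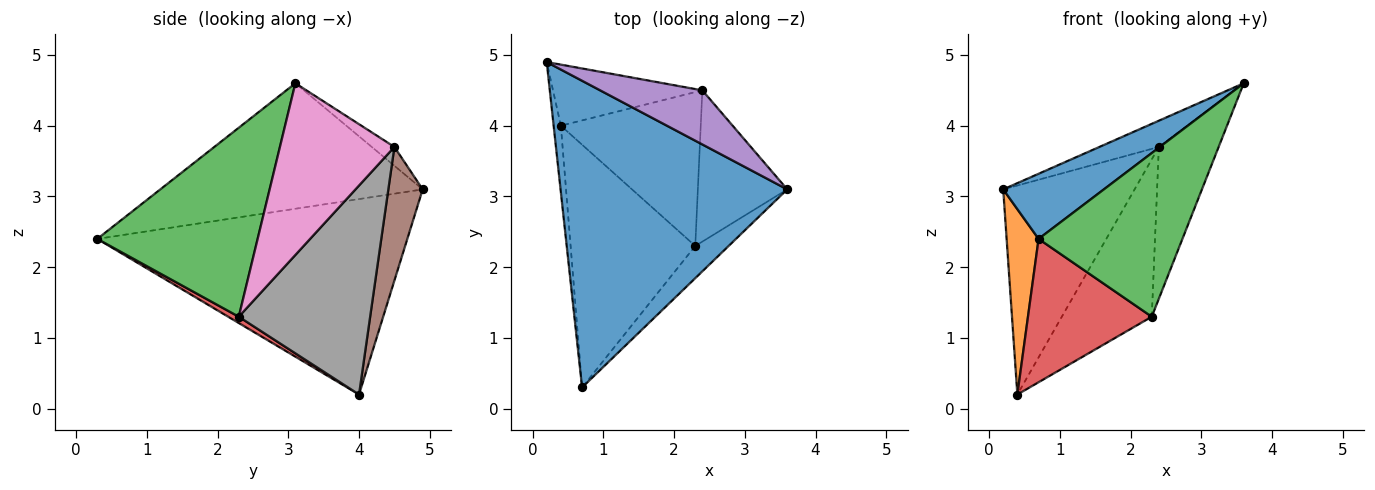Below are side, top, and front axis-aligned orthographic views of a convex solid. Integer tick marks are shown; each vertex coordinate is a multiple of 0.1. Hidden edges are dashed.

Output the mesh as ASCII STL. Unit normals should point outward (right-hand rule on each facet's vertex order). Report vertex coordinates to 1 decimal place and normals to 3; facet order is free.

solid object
 facet normal -0.476 -0.183 0.860
  outer loop
   vertex 0.7 0.3 2.4
   vertex 3.6 3.1 4.6
   vertex 0.2 4.9 3.1
  endloop
 endfacet
 facet normal -0.994 -0.102 -0.037
  outer loop
   vertex 0.4 4.0 0.2
   vertex 0.7 0.3 2.4
   vertex 0.2 4.9 3.1
  endloop
 endfacet
 facet normal 0.738 -0.662 -0.130
  outer loop
   vertex 2.3 2.3 1.3
   vertex 3.6 3.1 4.6
   vertex 0.7 0.3 2.4
  endloop
 endfacet
 facet normal 0.044 -0.508 -0.860
  outer loop
   vertex 2.3 2.3 1.3
   vertex 0.7 0.3 2.4
   vertex 0.4 4.0 0.2
  endloop
 endfacet
 facet normal -0.164 0.430 0.888
  outer loop
   vertex 2.4 4.5 3.7
   vertex 0.2 4.9 3.1
   vertex 3.6 3.1 4.6
  endloop
 endfacet
 facet normal 0.243 0.931 -0.272
  outer loop
   vertex 2.4 4.5 3.7
   vertex 0.4 4.0 0.2
   vertex 0.2 4.9 3.1
  endloop
 endfacet
 facet normal 0.805 0.420 -0.419
  outer loop
   vertex 2.4 4.5 3.7
   vertex 3.6 3.1 4.6
   vertex 2.3 2.3 1.3
  endloop
 endfacet
 facet normal 0.722 0.495 -0.483
  outer loop
   vertex 2.4 4.5 3.7
   vertex 2.3 2.3 1.3
   vertex 0.4 4.0 0.2
  endloop
 endfacet
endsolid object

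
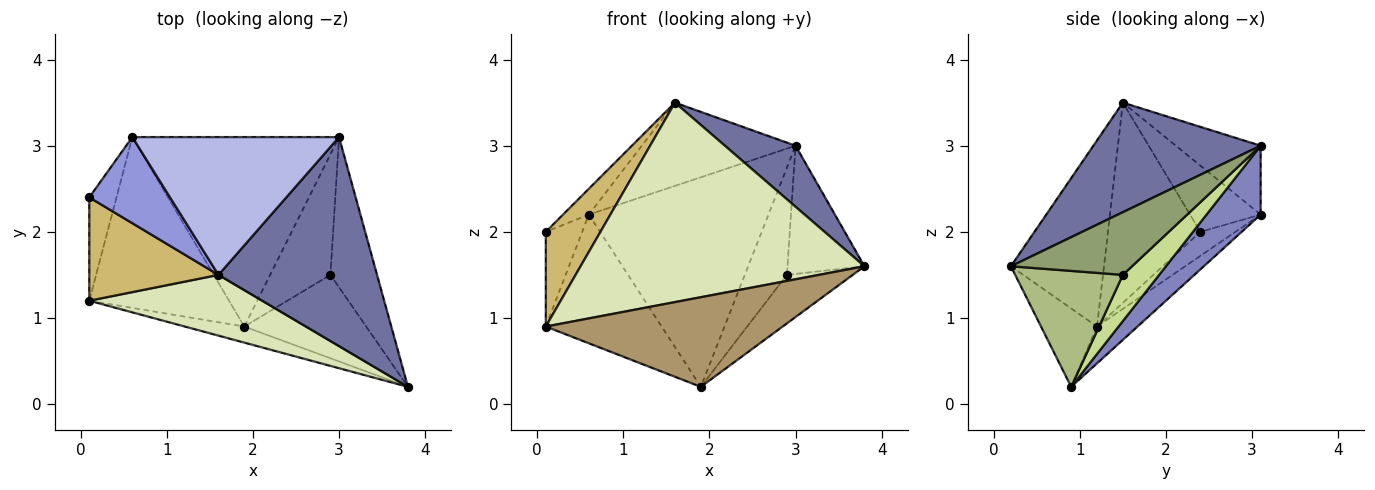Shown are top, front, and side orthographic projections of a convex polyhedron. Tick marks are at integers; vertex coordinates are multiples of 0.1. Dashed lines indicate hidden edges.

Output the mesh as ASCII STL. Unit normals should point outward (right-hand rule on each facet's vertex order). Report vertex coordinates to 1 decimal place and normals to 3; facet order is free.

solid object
 facet normal 0.553 -0.234 0.800
  outer loop
   vertex 1.6 1.5 3.5
   vertex 3.8 0.2 1.6
   vertex 3.0 3.1 3.0
  endloop
 endfacet
 facet normal 0.218 0.724 -0.654
  outer loop
   vertex 0.6 3.1 2.2
   vertex 3.0 3.1 3.0
   vertex 1.9 0.9 0.2
  endloop
 endfacet
 facet normal -0.618 0.226 0.753
  outer loop
   vertex 0.6 3.1 2.2
   vertex 0.1 2.4 2.0
   vertex 1.6 1.5 3.5
  endloop
 endfacet
 facet normal -0.274 0.497 0.823
  outer loop
   vertex 0.6 3.1 2.2
   vertex 1.6 1.5 3.5
   vertex 3.0 3.1 3.0
  endloop
 endfacet
 facet normal 0.715 0.454 -0.532
  outer loop
   vertex 2.9 1.5 1.5
   vertex 3.0 3.1 3.0
   vertex 3.8 0.2 1.6
  endloop
 endfacet
 facet normal 0.635 0.388 -0.668
  outer loop
   vertex 2.9 1.5 1.5
   vertex 3.8 0.2 1.6
   vertex 1.9 0.9 0.2
  endloop
 endfacet
 facet normal 0.497 0.577 -0.648
  outer loop
   vertex 2.9 1.5 1.5
   vertex 1.9 0.9 0.2
   vertex 3.0 3.1 3.0
  endloop
 endfacet
 facet normal -0.299 -0.913 0.278
  outer loop
   vertex 0.1 1.2 0.9
   vertex 3.8 0.2 1.6
   vertex 1.6 1.5 3.5
  endloop
 endfacet
 facet normal -0.227 -0.959 -0.172
  outer loop
   vertex 0.1 1.2 0.9
   vertex 1.9 0.9 0.2
   vertex 3.8 0.2 1.6
  endloop
 endfacet
 facet normal -0.753 -0.445 0.485
  outer loop
   vertex 0.1 1.2 0.9
   vertex 1.6 1.5 3.5
   vertex 0.1 2.4 2.0
  endloop
 endfacet
 facet normal -0.546 0.566 -0.618
  outer loop
   vertex 0.1 1.2 0.9
   vertex 0.1 2.4 2.0
   vertex 0.6 3.1 2.2
  endloop
 endfacet
 facet normal -0.206 0.589 -0.782
  outer loop
   vertex 0.1 1.2 0.9
   vertex 0.6 3.1 2.2
   vertex 1.9 0.9 0.2
  endloop
 endfacet
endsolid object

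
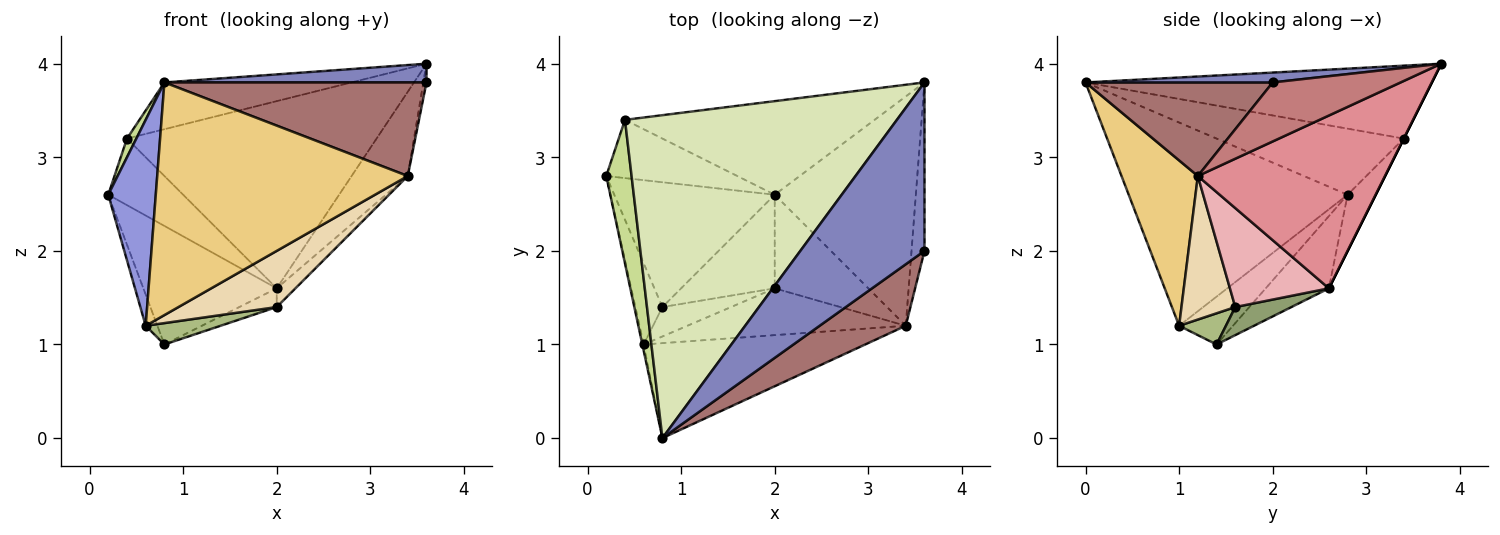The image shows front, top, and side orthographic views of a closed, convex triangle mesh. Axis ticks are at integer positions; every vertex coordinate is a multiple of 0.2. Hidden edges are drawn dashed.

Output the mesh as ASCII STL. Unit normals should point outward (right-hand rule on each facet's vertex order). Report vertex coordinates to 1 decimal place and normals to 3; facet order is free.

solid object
 facet normal -0.310 0.655 -0.689
  outer loop
   vertex 2.0 2.6 1.6
   vertex 0.8 1.4 1.0
   vertex 0.2 2.8 2.6
  endloop
 endfacet
 facet normal 0.079 -0.110 0.991
  outer loop
   vertex 3.6 3.8 4.0
   vertex 0.8 0.0 3.8
   vertex 3.6 2.0 3.8
  endloop
 endfacet
 facet normal -0.977 -0.212 -0.006
  outer loop
   vertex 0.6 1.0 1.2
   vertex 0.8 0.0 3.8
   vertex 0.2 2.8 2.6
  endloop
 endfacet
 facet normal -0.855 0.186 -0.483
  outer loop
   vertex 0.6 1.0 1.2
   vertex 0.2 2.8 2.6
   vertex 0.8 1.4 1.0
  endloop
 endfacet
 facet normal 0.282 0.188 -0.941
  outer loop
   vertex 2.0 1.6 1.4
   vertex 0.8 1.4 1.0
   vertex 2.0 2.6 1.6
  endloop
 endfacet
 facet normal 0.345 -0.552 -0.759
  outer loop
   vertex 2.0 1.6 1.4
   vertex 0.6 1.0 1.2
   vertex 0.8 1.4 1.0
  endloop
 endfacet
 facet normal -0.933 -0.047 0.358
  outer loop
   vertex 0.4 3.4 3.2
   vertex 0.2 2.8 2.6
   vertex 0.8 0.0 3.8
  endloop
 endfacet
 facet normal -0.256 0.139 0.957
  outer loop
   vertex 0.4 3.4 3.2
   vertex 0.8 0.0 3.8
   vertex 3.6 3.8 4.0
  endloop
 endfacet
 facet normal -0.272 0.724 -0.634
  outer loop
   vertex 0.4 3.4 3.2
   vertex 2.0 2.6 1.6
   vertex 0.2 2.8 2.6
  endloop
 endfacet
 facet normal 0.000 0.894 -0.447
  outer loop
   vertex 0.4 3.4 3.2
   vertex 3.6 3.8 4.0
   vertex 2.0 2.6 1.6
  endloop
 endfacet
 facet normal 0.271 -0.891 -0.364
  outer loop
   vertex 3.4 1.2 2.8
   vertex 0.8 0.0 3.8
   vertex 0.6 1.0 1.2
  endloop
 endfacet
 facet normal 0.388 -0.708 -0.590
  outer loop
   vertex 3.4 1.2 2.8
   vertex 0.6 1.0 1.2
   vertex 2.0 1.6 1.4
  endloop
 endfacet
 facet normal 0.513 -0.718 0.472
  outer loop
   vertex 3.4 1.2 2.8
   vertex 3.6 2.0 3.8
   vertex 0.8 0.0 3.8
  endloop
 endfacet
 facet normal 0.976 0.024 -0.214
  outer loop
   vertex 3.4 1.2 2.8
   vertex 3.6 3.8 4.0
   vertex 3.6 2.0 3.8
  endloop
 endfacet
 facet normal 0.754 0.226 -0.616
  outer loop
   vertex 3.4 1.2 2.8
   vertex 2.0 2.6 1.6
   vertex 3.6 3.8 4.0
  endloop
 endfacet
 facet normal 0.720 0.136 -0.681
  outer loop
   vertex 3.4 1.2 2.8
   vertex 2.0 1.6 1.4
   vertex 2.0 2.6 1.6
  endloop
 endfacet
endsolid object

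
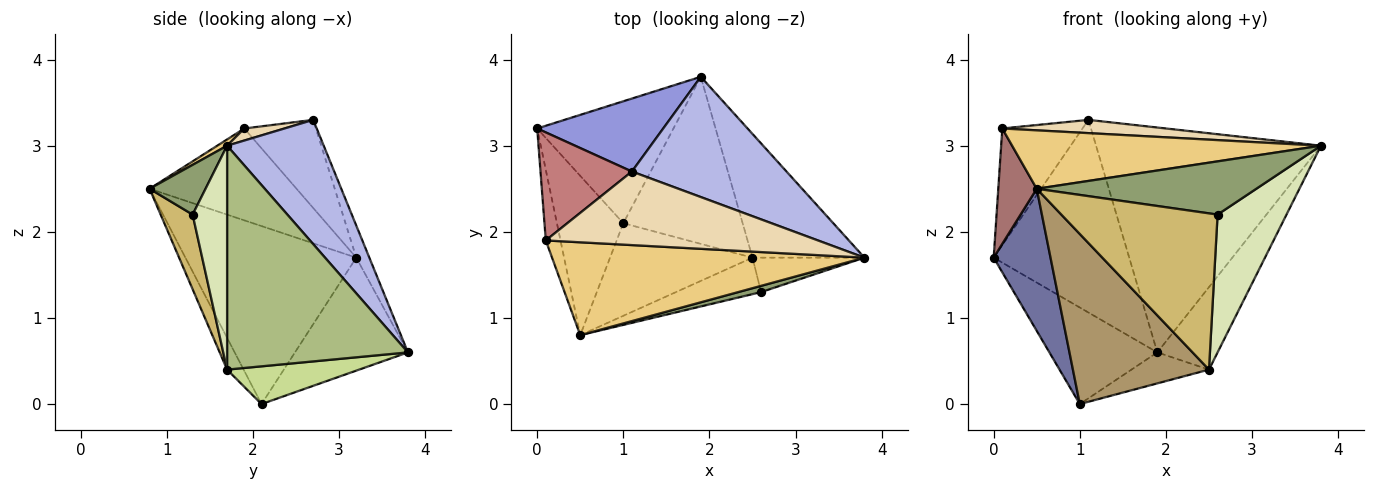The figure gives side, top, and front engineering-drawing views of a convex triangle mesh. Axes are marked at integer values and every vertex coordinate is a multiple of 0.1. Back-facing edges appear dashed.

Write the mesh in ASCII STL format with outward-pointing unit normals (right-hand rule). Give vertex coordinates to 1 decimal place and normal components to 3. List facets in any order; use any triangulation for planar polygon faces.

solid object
 facet normal -0.895 -0.298 -0.334
  outer loop
   vertex 1.0 2.1 0.0
   vertex 0.5 0.8 2.5
   vertex 0.0 3.2 1.7
  endloop
 endfacet
 facet normal -0.545 0.521 -0.657
  outer loop
   vertex 1.9 3.8 0.6
   vertex 1.0 2.1 0.0
   vertex 0.0 3.2 1.7
  endloop
 endfacet
 facet normal -0.090 0.931 0.353
  outer loop
   vertex 1.1 2.7 3.3
   vertex 1.9 3.8 0.6
   vertex 0.0 3.2 1.7
  endloop
 endfacet
 facet normal 0.354 0.825 0.441
  outer loop
   vertex 1.1 2.7 3.3
   vertex 3.8 1.7 3.0
   vertex 1.9 3.8 0.6
  endloop
 endfacet
 facet normal 0.245 -0.963 0.113
  outer loop
   vertex 2.6 1.3 2.2
   vertex 3.8 1.7 3.0
   vertex 0.5 0.8 2.5
  endloop
 endfacet
 facet normal 0.857 0.286 -0.429
  outer loop
   vertex 2.5 1.7 0.4
   vertex 1.9 3.8 0.6
   vertex 3.8 1.7 3.0
  endloop
 endfacet
 facet normal 0.297 0.174 -0.939
  outer loop
   vertex 2.5 1.7 0.4
   vertex 1.0 2.1 0.0
   vertex 1.9 3.8 0.6
  endloop
 endfacet
 facet normal 0.436 -0.873 -0.218
  outer loop
   vertex 2.5 1.7 0.4
   vertex 3.8 1.7 3.0
   vertex 2.6 1.3 2.2
  endloop
 endfacet
 facet normal -0.106 -0.873 -0.475
  outer loop
   vertex 2.5 1.7 0.4
   vertex 0.5 0.8 2.5
   vertex 1.0 2.1 0.0
  endloop
 endfacet
 facet normal 0.196 -0.955 -0.223
  outer loop
   vertex 2.5 1.7 0.4
   vertex 2.6 1.3 2.2
   vertex 0.5 0.8 2.5
  endloop
 endfacet
 facet normal 0.017 -0.532 0.846
  outer loop
   vertex 0.1 1.9 3.2
   vertex 0.5 0.8 2.5
   vertex 3.8 1.7 3.0
  endloop
 endfacet
 facet normal 0.044 -0.177 0.983
  outer loop
   vertex 0.1 1.9 3.2
   vertex 3.8 1.7 3.0
   vertex 1.1 2.7 3.3
  endloop
 endfacet
 facet normal -0.956 -0.250 -0.153
  outer loop
   vertex 0.1 1.9 3.2
   vertex 0.0 3.2 1.7
   vertex 0.5 0.8 2.5
  endloop
 endfacet
 facet normal -0.548 0.614 0.568
  outer loop
   vertex 0.1 1.9 3.2
   vertex 1.1 2.7 3.3
   vertex 0.0 3.2 1.7
  endloop
 endfacet
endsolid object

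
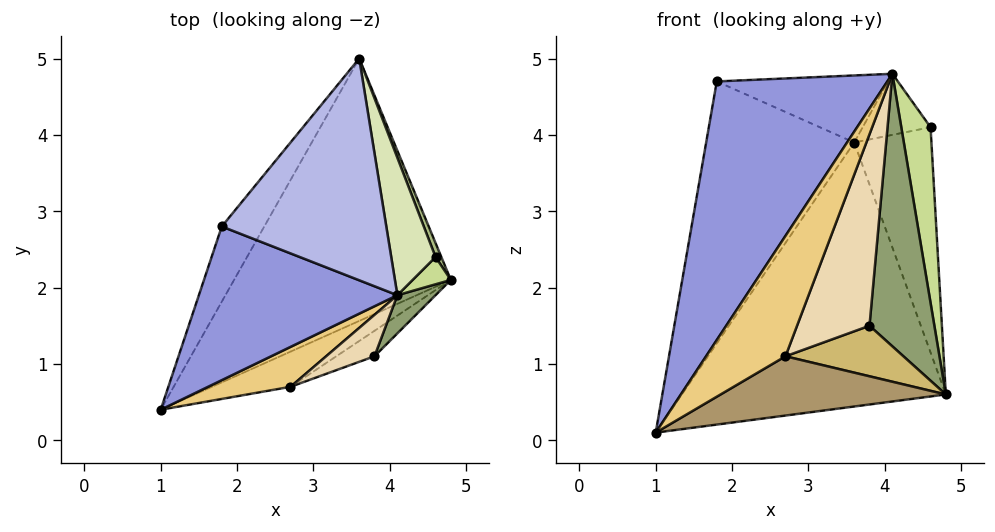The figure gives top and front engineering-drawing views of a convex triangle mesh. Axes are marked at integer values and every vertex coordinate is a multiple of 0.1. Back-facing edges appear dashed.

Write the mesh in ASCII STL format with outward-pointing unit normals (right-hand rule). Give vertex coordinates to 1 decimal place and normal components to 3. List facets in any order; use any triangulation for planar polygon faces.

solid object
 facet normal -0.219 0.692 -0.688
  outer loop
   vertex 3.6 5.0 3.9
   vertex 4.8 2.1 0.6
   vertex 1.0 0.4 0.1
  endloop
 endfacet
 facet normal -0.792 0.587 -0.168
  outer loop
   vertex 1.8 2.8 4.7
   vertex 3.6 5.0 3.9
   vertex 1.0 0.4 0.1
  endloop
 endfacet
 facet normal -0.338 -0.809 0.481
  outer loop
   vertex 1.8 2.8 4.7
   vertex 1.0 0.4 0.1
   vertex 4.1 1.9 4.8
  endloop
 endfacet
 facet normal 0.071 0.289 0.955
  outer loop
   vertex 1.8 2.8 4.7
   vertex 4.1 1.9 4.8
   vertex 3.6 5.0 3.9
  endloop
 endfacet
 facet normal 0.745 -0.661 0.093
  outer loop
   vertex 3.8 1.1 1.5
   vertex 4.8 2.1 0.6
   vertex 4.1 1.9 4.8
  endloop
 endfacet
 facet normal 0.933 0.360 0.022
  outer loop
   vertex 4.6 2.4 4.1
   vertex 4.8 2.1 0.6
   vertex 3.6 5.0 3.9
  endloop
 endfacet
 facet normal 0.769 -0.632 0.098
  outer loop
   vertex 4.6 2.4 4.1
   vertex 4.1 1.9 4.8
   vertex 4.8 2.1 0.6
  endloop
 endfacet
 facet normal 0.658 0.306 0.688
  outer loop
   vertex 4.6 2.4 4.1
   vertex 3.6 5.0 3.9
   vertex 4.1 1.9 4.8
  endloop
 endfacet
 facet normal 0.412 -0.784 -0.465
  outer loop
   vertex 2.7 0.7 1.1
   vertex 1.0 0.4 0.1
   vertex 4.8 2.1 0.6
  endloop
 endfacet
 facet normal 0.439 -0.803 -0.404
  outer loop
   vertex 2.7 0.7 1.1
   vertex 4.8 2.1 0.6
   vertex 3.8 1.1 1.5
  endloop
 endfacet
 facet normal -0.017 -0.949 0.314
  outer loop
   vertex 2.7 0.7 1.1
   vertex 4.1 1.9 4.8
   vertex 1.0 0.4 0.1
  endloop
 endfacet
 facet normal 0.268 -0.942 0.204
  outer loop
   vertex 2.7 0.7 1.1
   vertex 3.8 1.1 1.5
   vertex 4.1 1.9 4.8
  endloop
 endfacet
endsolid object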